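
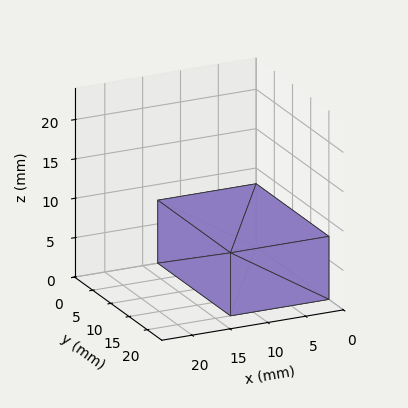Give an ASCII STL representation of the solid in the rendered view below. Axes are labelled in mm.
Reading the render: the shape is a rectangular box, roughly 13 × 20 mm footprint and 8 mm tall (dimensions read to the nearest mm from the axis ticks). For the STL, each face is triangulated and given an outward normal.

solid part
  facet normal 0.0000 0.0000 -1.0000
    outer loop
      vertex 13.00 20.00 0.00
      vertex 13.00 0.00 0.00
      vertex 0.00 0.00 0.00
    endloop
  endfacet
  facet normal 0.0000 0.0000 -1.0000
    outer loop
      vertex 0.00 20.00 0.00
      vertex 13.00 20.00 0.00
      vertex 0.00 0.00 0.00
    endloop
  endfacet
  facet normal 0.0000 0.0000 1.0000
    outer loop
      vertex 0.00 0.00 8.00
      vertex 13.00 0.00 8.00
      vertex 13.00 20.00 8.00
    endloop
  endfacet
  facet normal 0.0000 0.0000 1.0000
    outer loop
      vertex 0.00 0.00 8.00
      vertex 13.00 20.00 8.00
      vertex 0.00 20.00 8.00
    endloop
  endfacet
  facet normal 0.0000 -1.0000 0.0000
    outer loop
      vertex 0.00 0.00 0.00
      vertex 13.00 0.00 0.00
      vertex 13.00 0.00 8.00
    endloop
  endfacet
  facet normal 0.0000 -1.0000 0.0000
    outer loop
      vertex 0.00 0.00 0.00
      vertex 13.00 0.00 8.00
      vertex 0.00 0.00 8.00
    endloop
  endfacet
  facet normal 0.0000 1.0000 0.0000
    outer loop
      vertex 13.00 20.00 8.00
      vertex 13.00 20.00 0.00
      vertex 0.00 20.00 0.00
    endloop
  endfacet
  facet normal 0.0000 1.0000 0.0000
    outer loop
      vertex 0.00 20.00 8.00
      vertex 13.00 20.00 8.00
      vertex 0.00 20.00 0.00
    endloop
  endfacet
  facet normal -1.0000 0.0000 0.0000
    outer loop
      vertex 0.00 20.00 8.00
      vertex 0.00 20.00 0.00
      vertex 0.00 0.00 0.00
    endloop
  endfacet
  facet normal -1.0000 0.0000 0.0000
    outer loop
      vertex 0.00 0.00 8.00
      vertex 0.00 20.00 8.00
      vertex 0.00 0.00 0.00
    endloop
  endfacet
  facet normal 1.0000 0.0000 0.0000
    outer loop
      vertex 13.00 0.00 0.00
      vertex 13.00 20.00 0.00
      vertex 13.00 20.00 8.00
    endloop
  endfacet
  facet normal 1.0000 0.0000 0.0000
    outer loop
      vertex 13.00 0.00 0.00
      vertex 13.00 20.00 8.00
      vertex 13.00 0.00 8.00
    endloop
  endfacet
endsolid part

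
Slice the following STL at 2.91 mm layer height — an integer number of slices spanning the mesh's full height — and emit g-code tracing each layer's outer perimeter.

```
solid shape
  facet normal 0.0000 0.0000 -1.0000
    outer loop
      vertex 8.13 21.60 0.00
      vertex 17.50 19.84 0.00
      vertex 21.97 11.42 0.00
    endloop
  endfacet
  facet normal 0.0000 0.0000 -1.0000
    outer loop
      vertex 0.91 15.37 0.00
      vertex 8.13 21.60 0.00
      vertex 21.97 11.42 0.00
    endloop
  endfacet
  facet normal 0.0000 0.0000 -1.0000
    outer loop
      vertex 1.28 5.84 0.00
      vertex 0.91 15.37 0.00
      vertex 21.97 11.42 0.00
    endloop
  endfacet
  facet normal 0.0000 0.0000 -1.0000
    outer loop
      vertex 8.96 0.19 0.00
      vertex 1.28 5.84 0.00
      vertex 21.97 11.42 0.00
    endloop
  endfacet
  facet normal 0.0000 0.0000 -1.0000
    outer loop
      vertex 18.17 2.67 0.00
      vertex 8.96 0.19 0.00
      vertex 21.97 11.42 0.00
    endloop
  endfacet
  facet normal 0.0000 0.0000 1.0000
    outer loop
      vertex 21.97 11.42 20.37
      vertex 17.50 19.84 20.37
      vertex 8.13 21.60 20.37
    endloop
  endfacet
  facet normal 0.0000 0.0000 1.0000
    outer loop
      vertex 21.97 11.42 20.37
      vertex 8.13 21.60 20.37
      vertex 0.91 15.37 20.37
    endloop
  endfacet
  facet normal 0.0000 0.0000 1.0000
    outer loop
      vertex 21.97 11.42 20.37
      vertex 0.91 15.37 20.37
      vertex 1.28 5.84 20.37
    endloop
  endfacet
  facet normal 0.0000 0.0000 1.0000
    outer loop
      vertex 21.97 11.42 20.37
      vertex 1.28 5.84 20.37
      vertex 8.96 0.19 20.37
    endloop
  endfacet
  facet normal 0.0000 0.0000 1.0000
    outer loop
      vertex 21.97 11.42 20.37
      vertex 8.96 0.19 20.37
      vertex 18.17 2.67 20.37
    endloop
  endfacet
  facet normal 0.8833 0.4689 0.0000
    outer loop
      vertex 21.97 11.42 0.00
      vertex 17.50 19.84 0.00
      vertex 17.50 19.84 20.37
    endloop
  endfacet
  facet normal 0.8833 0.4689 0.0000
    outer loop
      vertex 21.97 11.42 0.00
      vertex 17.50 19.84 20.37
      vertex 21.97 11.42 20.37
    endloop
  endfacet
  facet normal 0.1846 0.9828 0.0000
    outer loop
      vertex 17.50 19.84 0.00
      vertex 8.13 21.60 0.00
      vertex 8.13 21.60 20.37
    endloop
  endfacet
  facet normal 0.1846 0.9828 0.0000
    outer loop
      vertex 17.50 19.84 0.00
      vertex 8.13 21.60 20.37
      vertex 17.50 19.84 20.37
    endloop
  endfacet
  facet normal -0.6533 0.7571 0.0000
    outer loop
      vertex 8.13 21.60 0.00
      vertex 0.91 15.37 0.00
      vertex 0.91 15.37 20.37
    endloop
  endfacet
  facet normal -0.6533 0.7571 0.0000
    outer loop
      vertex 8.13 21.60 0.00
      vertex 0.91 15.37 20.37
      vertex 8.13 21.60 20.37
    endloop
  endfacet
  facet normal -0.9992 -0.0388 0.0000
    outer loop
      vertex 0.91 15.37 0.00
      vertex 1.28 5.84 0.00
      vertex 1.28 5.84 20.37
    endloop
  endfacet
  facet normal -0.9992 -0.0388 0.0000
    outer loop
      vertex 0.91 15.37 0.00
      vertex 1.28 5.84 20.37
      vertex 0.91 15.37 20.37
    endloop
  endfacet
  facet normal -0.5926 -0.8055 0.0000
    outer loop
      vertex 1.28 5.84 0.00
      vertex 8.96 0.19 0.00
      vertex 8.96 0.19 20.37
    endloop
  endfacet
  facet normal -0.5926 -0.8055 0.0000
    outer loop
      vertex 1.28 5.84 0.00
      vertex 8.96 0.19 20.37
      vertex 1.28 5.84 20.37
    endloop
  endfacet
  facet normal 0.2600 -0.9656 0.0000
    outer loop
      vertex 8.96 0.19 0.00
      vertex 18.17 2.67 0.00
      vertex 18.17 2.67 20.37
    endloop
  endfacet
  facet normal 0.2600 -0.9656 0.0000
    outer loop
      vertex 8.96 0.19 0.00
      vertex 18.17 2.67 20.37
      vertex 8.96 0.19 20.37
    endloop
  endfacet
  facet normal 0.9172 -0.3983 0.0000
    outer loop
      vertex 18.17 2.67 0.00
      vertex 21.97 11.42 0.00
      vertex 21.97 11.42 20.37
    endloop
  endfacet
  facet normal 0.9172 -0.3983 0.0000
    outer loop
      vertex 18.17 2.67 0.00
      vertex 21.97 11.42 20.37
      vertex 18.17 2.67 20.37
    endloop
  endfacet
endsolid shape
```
; perimeter-only toolpath
G21 ; units = mm
G90 ; absolute positioning
G28 ; home
; layer 1
G0 Z2.91
G0 X21.97 Y11.42
G1 X17.50 Y19.84
G1 X8.13 Y21.60
G1 X0.91 Y15.37
G1 X1.28 Y5.84
G1 X8.96 Y0.19
G1 X18.17 Y2.67
G1 X21.97 Y11.42
; layer 2
G0 Z5.82
G0 X21.97 Y11.42
G1 X17.50 Y19.84
G1 X8.13 Y21.60
G1 X0.91 Y15.37
G1 X1.28 Y5.84
G1 X8.96 Y0.19
G1 X18.17 Y2.67
G1 X21.97 Y11.42
; layer 3
G0 Z8.73
G0 X21.97 Y11.42
G1 X17.50 Y19.84
G1 X8.13 Y21.60
G1 X0.91 Y15.37
G1 X1.28 Y5.84
G1 X8.96 Y0.19
G1 X18.17 Y2.67
G1 X21.97 Y11.42
; layer 4
G0 Z11.64
G0 X21.97 Y11.42
G1 X17.50 Y19.84
G1 X8.13 Y21.60
G1 X0.91 Y15.37
G1 X1.28 Y5.84
G1 X8.96 Y0.19
G1 X18.17 Y2.67
G1 X21.97 Y11.42
; layer 5
G0 Z14.55
G0 X21.97 Y11.42
G1 X17.50 Y19.84
G1 X8.13 Y21.60
G1 X0.91 Y15.37
G1 X1.28 Y5.84
G1 X8.96 Y0.19
G1 X18.17 Y2.67
G1 X21.97 Y11.42
; layer 6
G0 Z17.46
G0 X21.97 Y11.42
G1 X17.50 Y19.84
G1 X8.13 Y21.60
G1 X0.91 Y15.37
G1 X1.28 Y5.84
G1 X8.96 Y0.19
G1 X18.17 Y2.67
G1 X21.97 Y11.42
; layer 7
G0 Z20.37
G0 X21.97 Y11.42
G1 X17.50 Y19.84
G1 X8.13 Y21.60
G1 X0.91 Y15.37
G1 X1.28 Y5.84
G1 X8.96 Y0.19
G1 X18.17 Y2.67
G1 X21.97 Y11.42
M2 ; end

The solid is a regular 7-sided prism (a cylinder approximated with 7 flat sides), circumscribed radius ≈ 11 mm, height ≈ 20.4 mm. Slicing at Δz = 2.91 mm — 7 equal slices spanning the solid's height, so layer i sits at z = i·h/7 — gives 7 non-empty perimeters. Each is a 7-segment closed polygon; G0 lifts to the layer z and rapids to the start vertex, then G1 traces the edges.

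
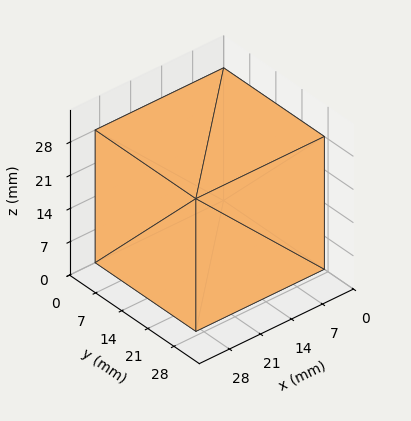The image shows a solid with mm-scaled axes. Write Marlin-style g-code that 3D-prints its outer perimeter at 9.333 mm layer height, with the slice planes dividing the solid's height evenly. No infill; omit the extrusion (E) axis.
Reading the render: the shape is a rectangular box, roughly 29 × 27 mm footprint and 28 mm tall (dimensions read to the nearest mm from the axis ticks). For the g-code, the solid's height is divided into equal slices at the stated Δz and each level perimeter traced with G1 moves after a G0 lift.

; perimeter-only toolpath
G21 ; units = mm
G90 ; absolute positioning
G28 ; home
; layer 1
G0 Z9.333
G0 X0.000 Y0.000
G1 X29.000 Y0.000
G1 X29.000 Y27.000
G1 X0.000 Y27.000
G1 X0.000 Y0.000
; layer 2
G0 Z18.667
G0 X0.000 Y0.000
G1 X29.000 Y0.000
G1 X29.000 Y27.000
G1 X0.000 Y27.000
G1 X0.000 Y0.000
; layer 3
G0 Z28.000
G0 X0.000 Y0.000
G1 X29.000 Y0.000
G1 X29.000 Y27.000
G1 X0.000 Y27.000
G1 X0.000 Y0.000
M2 ; end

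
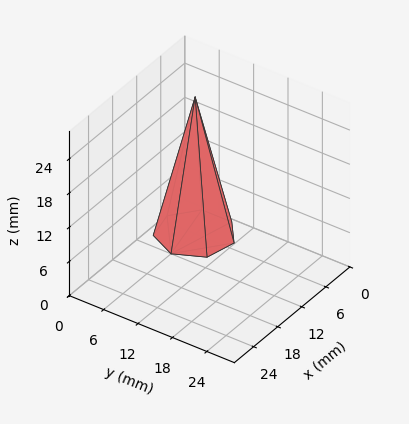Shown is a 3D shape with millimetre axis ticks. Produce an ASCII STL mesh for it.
Reading the render: the shape is a regular 7-sided pyramid, base circumscribed radius ≈ 6 mm, apex at z ≈ 24 mm (dimensions read to the nearest mm from the axis ticks). For the STL, each face is triangulated and given an outward normal.

solid part
  facet normal 0.0000 0.0000 -1.0000
    outer loop
      vertex 4.66 11.85 0.00
      vertex 9.74 10.69 0.00
      vertex 12.00 6.00 0.00
    endloop
  endfacet
  facet normal 0.0000 0.0000 -1.0000
    outer loop
      vertex 0.59 8.60 0.00
      vertex 4.66 11.85 0.00
      vertex 12.00 6.00 0.00
    endloop
  endfacet
  facet normal 0.0000 0.0000 -1.0000
    outer loop
      vertex 0.59 3.40 0.00
      vertex 0.59 8.60 0.00
      vertex 12.00 6.00 0.00
    endloop
  endfacet
  facet normal 0.0000 0.0000 -1.0000
    outer loop
      vertex 4.66 0.15 0.00
      vertex 0.59 3.40 0.00
      vertex 12.00 6.00 0.00
    endloop
  endfacet
  facet normal 0.0000 0.0000 -1.0000
    outer loop
      vertex 9.74 1.31 0.00
      vertex 4.66 0.15 0.00
      vertex 12.00 6.00 0.00
    endloop
  endfacet
  facet normal 0.8788 0.4235 0.2197
    outer loop
      vertex 12.00 6.00 0.00
      vertex 9.74 10.69 0.00
      vertex 6.00 6.00 24.00
    endloop
  endfacet
  facet normal 0.2172 0.9511 0.2197
    outer loop
      vertex 9.74 10.69 0.00
      vertex 4.66 11.85 0.00
      vertex 6.00 6.00 24.00
    endloop
  endfacet
  facet normal -0.6087 0.7623 0.2198
    outer loop
      vertex 4.66 11.85 0.00
      vertex 0.59 8.60 0.00
      vertex 6.00 6.00 24.00
    endloop
  endfacet
  facet normal -0.9755 0.0000 0.2199
    outer loop
      vertex 0.59 8.60 0.00
      vertex 0.59 3.40 0.00
      vertex 6.00 6.00 24.00
    endloop
  endfacet
  facet normal -0.6087 -0.7623 0.2198
    outer loop
      vertex 0.59 3.40 0.00
      vertex 4.66 0.15 0.00
      vertex 6.00 6.00 24.00
    endloop
  endfacet
  facet normal 0.2172 -0.9511 0.2197
    outer loop
      vertex 4.66 0.15 0.00
      vertex 9.74 1.31 0.00
      vertex 6.00 6.00 24.00
    endloop
  endfacet
  facet normal 0.8788 -0.4235 0.2197
    outer loop
      vertex 9.74 1.31 0.00
      vertex 12.00 6.00 0.00
      vertex 6.00 6.00 24.00
    endloop
  endfacet
endsolid part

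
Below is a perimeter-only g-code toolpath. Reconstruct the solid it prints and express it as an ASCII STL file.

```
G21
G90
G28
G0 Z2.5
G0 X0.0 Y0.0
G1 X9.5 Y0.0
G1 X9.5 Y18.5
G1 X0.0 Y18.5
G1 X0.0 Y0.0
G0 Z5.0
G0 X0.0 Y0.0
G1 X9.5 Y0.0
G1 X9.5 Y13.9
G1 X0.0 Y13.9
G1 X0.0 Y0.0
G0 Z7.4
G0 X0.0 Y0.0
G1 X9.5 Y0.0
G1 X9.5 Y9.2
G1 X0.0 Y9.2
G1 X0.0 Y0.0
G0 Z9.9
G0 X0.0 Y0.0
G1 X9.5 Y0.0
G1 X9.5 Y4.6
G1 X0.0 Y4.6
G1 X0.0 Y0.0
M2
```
solid part
  facet normal 0.0000 0.0000 -1.0000
    outer loop
      vertex 9.5 23.1 0.0
      vertex 9.5 0.0 0.0
      vertex 0.0 0.0 0.0
    endloop
  endfacet
  facet normal 0.0000 0.0000 -1.0000
    outer loop
      vertex 0.0 23.1 0.0
      vertex 9.5 23.1 0.0
      vertex 0.0 0.0 0.0
    endloop
  endfacet
  facet normal 0.0000 -1.0000 0.0000
    outer loop
      vertex 0.0 0.0 0.0
      vertex 9.5 0.0 0.0
      vertex 9.5 0.0 12.4
    endloop
  endfacet
  facet normal 0.0000 -1.0000 0.0000
    outer loop
      vertex 0.0 0.0 0.0
      vertex 9.5 0.0 12.4
      vertex 0.0 0.0 12.4
    endloop
  endfacet
  facet normal 0.0000 0.4730 0.8811
    outer loop
      vertex 0.0 0.0 12.4
      vertex 9.5 0.0 12.4
      vertex 9.5 23.1 0.0
    endloop
  endfacet
  facet normal 0.0000 0.4730 0.8811
    outer loop
      vertex 0.0 0.0 12.4
      vertex 9.5 23.1 0.0
      vertex 0.0 23.1 0.0
    endloop
  endfacet
  facet normal -1.0000 0.0000 0.0000
    outer loop
      vertex 0.0 0.0 12.4
      vertex 0.0 23.1 0.0
      vertex 0.0 0.0 0.0
    endloop
  endfacet
  facet normal 1.0000 0.0000 0.0000
    outer loop
      vertex 9.5 0.0 0.0
      vertex 9.5 23.1 0.0
      vertex 9.5 0.0 12.4
    endloop
  endfacet
endsolid part

The G0 Z moves step by Δz≈2.5 mm. The G1 loops shrink linearly with z, so the solid tapers from its base footprint up to z≈12.4. Closing with a flat bottom cap and the tapered top and triangulating gives 8 facets — a wedge (ramp): 9.5 × 23.1 mm base, rising to 12.4 mm along the y=0 edge and sloping linearly to z=0 at y=23.1.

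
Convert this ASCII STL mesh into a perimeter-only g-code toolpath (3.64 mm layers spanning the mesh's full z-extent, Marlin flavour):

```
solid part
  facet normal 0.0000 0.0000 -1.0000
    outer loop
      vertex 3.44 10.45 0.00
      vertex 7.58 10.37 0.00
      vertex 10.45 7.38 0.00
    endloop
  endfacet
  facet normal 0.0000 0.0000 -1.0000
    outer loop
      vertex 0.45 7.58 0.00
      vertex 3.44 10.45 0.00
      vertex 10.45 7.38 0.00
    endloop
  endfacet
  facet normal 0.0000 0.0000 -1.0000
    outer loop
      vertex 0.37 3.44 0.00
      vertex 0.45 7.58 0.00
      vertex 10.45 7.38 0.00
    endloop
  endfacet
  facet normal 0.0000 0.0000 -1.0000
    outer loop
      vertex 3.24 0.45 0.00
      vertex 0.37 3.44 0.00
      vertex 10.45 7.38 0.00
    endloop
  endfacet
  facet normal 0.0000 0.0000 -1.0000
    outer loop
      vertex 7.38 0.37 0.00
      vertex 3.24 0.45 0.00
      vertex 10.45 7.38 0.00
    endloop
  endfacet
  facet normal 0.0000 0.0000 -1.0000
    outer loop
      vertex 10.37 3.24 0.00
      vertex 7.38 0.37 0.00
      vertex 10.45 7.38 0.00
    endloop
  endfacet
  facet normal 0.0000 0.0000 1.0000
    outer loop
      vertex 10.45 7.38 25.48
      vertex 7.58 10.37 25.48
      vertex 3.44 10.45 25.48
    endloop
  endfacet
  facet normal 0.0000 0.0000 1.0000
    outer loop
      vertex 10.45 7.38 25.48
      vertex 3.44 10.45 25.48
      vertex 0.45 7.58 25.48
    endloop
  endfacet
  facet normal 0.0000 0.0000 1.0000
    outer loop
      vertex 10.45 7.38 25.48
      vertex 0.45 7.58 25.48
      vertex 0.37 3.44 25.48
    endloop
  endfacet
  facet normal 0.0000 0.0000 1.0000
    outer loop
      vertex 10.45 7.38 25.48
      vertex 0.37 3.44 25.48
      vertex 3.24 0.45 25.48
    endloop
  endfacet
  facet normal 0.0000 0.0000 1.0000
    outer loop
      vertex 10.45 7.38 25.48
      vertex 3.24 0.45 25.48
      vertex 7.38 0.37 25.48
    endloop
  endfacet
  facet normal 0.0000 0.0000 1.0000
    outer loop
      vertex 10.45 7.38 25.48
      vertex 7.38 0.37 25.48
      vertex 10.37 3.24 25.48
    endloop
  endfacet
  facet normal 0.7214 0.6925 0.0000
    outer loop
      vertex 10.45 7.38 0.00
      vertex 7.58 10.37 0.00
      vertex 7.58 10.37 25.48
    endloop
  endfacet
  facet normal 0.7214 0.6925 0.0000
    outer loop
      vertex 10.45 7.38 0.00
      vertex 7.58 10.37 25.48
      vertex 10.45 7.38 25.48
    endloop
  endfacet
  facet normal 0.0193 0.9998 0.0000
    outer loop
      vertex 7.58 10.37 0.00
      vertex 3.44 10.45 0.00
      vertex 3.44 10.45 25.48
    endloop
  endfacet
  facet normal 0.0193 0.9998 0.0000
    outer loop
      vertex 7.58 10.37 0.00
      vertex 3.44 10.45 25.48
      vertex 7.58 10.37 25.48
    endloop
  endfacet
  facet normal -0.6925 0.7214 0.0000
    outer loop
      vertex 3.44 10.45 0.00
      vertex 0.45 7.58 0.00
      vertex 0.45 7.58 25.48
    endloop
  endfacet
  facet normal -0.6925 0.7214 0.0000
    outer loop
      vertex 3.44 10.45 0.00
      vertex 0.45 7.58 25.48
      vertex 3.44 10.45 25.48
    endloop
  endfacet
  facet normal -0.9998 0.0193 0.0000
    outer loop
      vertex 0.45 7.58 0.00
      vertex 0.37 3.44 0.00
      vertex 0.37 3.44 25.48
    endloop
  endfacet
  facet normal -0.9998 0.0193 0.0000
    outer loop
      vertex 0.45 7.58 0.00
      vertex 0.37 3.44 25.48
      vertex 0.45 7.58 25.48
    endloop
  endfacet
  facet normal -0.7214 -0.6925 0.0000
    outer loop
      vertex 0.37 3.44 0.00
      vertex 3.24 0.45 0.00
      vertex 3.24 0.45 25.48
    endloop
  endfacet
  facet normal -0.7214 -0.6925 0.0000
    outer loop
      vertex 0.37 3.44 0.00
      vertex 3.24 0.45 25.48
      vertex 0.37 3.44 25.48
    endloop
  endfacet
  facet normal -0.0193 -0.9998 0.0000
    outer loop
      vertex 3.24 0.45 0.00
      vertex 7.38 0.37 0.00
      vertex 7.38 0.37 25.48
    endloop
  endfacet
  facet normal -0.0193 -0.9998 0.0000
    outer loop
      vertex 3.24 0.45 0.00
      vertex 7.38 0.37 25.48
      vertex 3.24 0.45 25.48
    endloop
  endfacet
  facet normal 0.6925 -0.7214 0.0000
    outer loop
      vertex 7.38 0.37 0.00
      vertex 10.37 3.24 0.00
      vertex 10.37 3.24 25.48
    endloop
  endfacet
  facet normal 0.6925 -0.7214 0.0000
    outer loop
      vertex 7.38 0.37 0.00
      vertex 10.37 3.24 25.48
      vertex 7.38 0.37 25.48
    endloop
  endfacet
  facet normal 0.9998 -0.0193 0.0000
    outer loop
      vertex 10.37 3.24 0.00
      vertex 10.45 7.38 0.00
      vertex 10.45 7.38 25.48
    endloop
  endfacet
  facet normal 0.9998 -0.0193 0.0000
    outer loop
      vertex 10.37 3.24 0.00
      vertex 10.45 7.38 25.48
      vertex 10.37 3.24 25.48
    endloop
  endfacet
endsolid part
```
; perimeter-only toolpath
G21 ; units = mm
G90 ; absolute positioning
G28 ; home
; layer 1
G0 Z3.64
G0 X10.45 Y7.38
G1 X7.58 Y10.37
G1 X3.44 Y10.45
G1 X0.45 Y7.58
G1 X0.37 Y3.44
G1 X3.24 Y0.45
G1 X7.38 Y0.37
G1 X10.37 Y3.24
G1 X10.45 Y7.38
; layer 2
G0 Z7.28
G0 X10.45 Y7.38
G1 X7.58 Y10.37
G1 X3.44 Y10.45
G1 X0.45 Y7.58
G1 X0.37 Y3.44
G1 X3.24 Y0.45
G1 X7.38 Y0.37
G1 X10.37 Y3.24
G1 X10.45 Y7.38
; layer 3
G0 Z10.92
G0 X10.45 Y7.38
G1 X7.58 Y10.37
G1 X3.44 Y10.45
G1 X0.45 Y7.58
G1 X0.37 Y3.44
G1 X3.24 Y0.45
G1 X7.38 Y0.37
G1 X10.37 Y3.24
G1 X10.45 Y7.38
; layer 4
G0 Z14.56
G0 X10.45 Y7.38
G1 X7.58 Y10.37
G1 X3.44 Y10.45
G1 X0.45 Y7.58
G1 X0.37 Y3.44
G1 X3.24 Y0.45
G1 X7.38 Y0.37
G1 X10.37 Y3.24
G1 X10.45 Y7.38
; layer 5
G0 Z18.20
G0 X10.45 Y7.38
G1 X7.58 Y10.37
G1 X3.44 Y10.45
G1 X0.45 Y7.58
G1 X0.37 Y3.44
G1 X3.24 Y0.45
G1 X7.38 Y0.37
G1 X10.37 Y3.24
G1 X10.45 Y7.38
; layer 6
G0 Z21.84
G0 X10.45 Y7.38
G1 X7.58 Y10.37
G1 X3.44 Y10.45
G1 X0.45 Y7.58
G1 X0.37 Y3.44
G1 X3.24 Y0.45
G1 X7.38 Y0.37
G1 X10.37 Y3.24
G1 X10.45 Y7.38
; layer 7
G0 Z25.48
G0 X10.45 Y7.38
G1 X7.58 Y10.37
G1 X3.44 Y10.45
G1 X0.45 Y7.58
G1 X0.37 Y3.44
G1 X3.24 Y0.45
G1 X7.38 Y0.37
G1 X10.37 Y3.24
G1 X10.45 Y7.38
M2 ; end

The solid is a regular 8-sided prism (a cylinder approximated with 8 flat sides), circumscribed radius ≈ 5.41 mm, height ≈ 25.5 mm. Slicing at Δz = 3.64 mm — 7 equal slices spanning the solid's height, so layer i sits at z = i·h/7 — gives 7 non-empty perimeters. Each is a 8-segment closed polygon; G0 lifts to the layer z and rapids to the start vertex, then G1 traces the edges.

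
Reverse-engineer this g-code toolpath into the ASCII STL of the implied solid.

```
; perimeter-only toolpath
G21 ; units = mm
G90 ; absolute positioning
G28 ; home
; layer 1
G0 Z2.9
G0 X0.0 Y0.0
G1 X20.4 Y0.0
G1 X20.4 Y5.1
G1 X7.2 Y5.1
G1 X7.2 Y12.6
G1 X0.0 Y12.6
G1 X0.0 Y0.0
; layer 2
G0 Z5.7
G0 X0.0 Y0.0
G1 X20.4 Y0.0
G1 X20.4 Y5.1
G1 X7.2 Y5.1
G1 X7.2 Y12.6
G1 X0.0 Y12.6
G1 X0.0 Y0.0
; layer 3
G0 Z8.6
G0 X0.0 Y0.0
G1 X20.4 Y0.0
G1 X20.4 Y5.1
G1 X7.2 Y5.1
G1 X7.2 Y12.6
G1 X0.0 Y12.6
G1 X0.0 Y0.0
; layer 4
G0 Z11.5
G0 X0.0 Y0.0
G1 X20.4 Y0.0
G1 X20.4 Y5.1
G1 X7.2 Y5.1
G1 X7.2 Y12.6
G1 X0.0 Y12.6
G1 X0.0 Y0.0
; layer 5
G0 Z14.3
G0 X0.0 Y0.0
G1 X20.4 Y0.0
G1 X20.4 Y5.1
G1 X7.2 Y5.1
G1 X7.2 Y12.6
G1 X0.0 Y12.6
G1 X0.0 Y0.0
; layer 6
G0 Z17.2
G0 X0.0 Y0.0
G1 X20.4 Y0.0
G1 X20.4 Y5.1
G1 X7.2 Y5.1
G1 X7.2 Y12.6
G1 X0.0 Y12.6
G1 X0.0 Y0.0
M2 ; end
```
solid part
  facet normal 0.0000 0.0000 -1.0000
    outer loop
      vertex 20.4 5.1 0.0
      vertex 20.4 0.0 0.0
      vertex 0.0 0.0 0.0
    endloop
  endfacet
  facet normal 0.0000 0.0000 -1.0000
    outer loop
      vertex 7.2 5.1 0.0
      vertex 20.4 5.1 0.0
      vertex 0.0 0.0 0.0
    endloop
  endfacet
  facet normal 0.0000 0.0000 -1.0000
    outer loop
      vertex 7.2 12.6 0.0
      vertex 7.2 5.1 0.0
      vertex 0.0 0.0 0.0
    endloop
  endfacet
  facet normal 0.0000 0.0000 -1.0000
    outer loop
      vertex 0.0 12.6 0.0
      vertex 7.2 12.6 0.0
      vertex 0.0 0.0 0.0
    endloop
  endfacet
  facet normal 0.0000 0.0000 1.0000
    outer loop
      vertex 0.0 0.0 17.2
      vertex 20.4 0.0 17.2
      vertex 20.4 5.1 17.2
    endloop
  endfacet
  facet normal 0.0000 0.0000 1.0000
    outer loop
      vertex 0.0 0.0 17.2
      vertex 20.4 5.1 17.2
      vertex 7.2 5.1 17.2
    endloop
  endfacet
  facet normal 0.0000 0.0000 1.0000
    outer loop
      vertex 0.0 0.0 17.2
      vertex 7.2 5.1 17.2
      vertex 7.2 12.6 17.2
    endloop
  endfacet
  facet normal 0.0000 0.0000 1.0000
    outer loop
      vertex 0.0 0.0 17.2
      vertex 7.2 12.6 17.2
      vertex 0.0 12.6 17.2
    endloop
  endfacet
  facet normal 0.0000 -1.0000 0.0000
    outer loop
      vertex 0.0 0.0 0.0
      vertex 20.4 0.0 0.0
      vertex 20.4 0.0 17.2
    endloop
  endfacet
  facet normal 0.0000 -1.0000 0.0000
    outer loop
      vertex 0.0 0.0 0.0
      vertex 20.4 0.0 17.2
      vertex 0.0 0.0 17.2
    endloop
  endfacet
  facet normal 1.0000 0.0000 0.0000
    outer loop
      vertex 20.4 0.0 0.0
      vertex 20.4 5.1 0.0
      vertex 20.4 5.1 17.2
    endloop
  endfacet
  facet normal 1.0000 0.0000 0.0000
    outer loop
      vertex 20.4 0.0 0.0
      vertex 20.4 5.1 17.2
      vertex 20.4 0.0 17.2
    endloop
  endfacet
  facet normal 0.0000 1.0000 0.0000
    outer loop
      vertex 20.4 5.1 0.0
      vertex 7.2 5.1 0.0
      vertex 7.2 5.1 17.2
    endloop
  endfacet
  facet normal 0.0000 1.0000 0.0000
    outer loop
      vertex 20.4 5.1 0.0
      vertex 7.2 5.1 17.2
      vertex 20.4 5.1 17.2
    endloop
  endfacet
  facet normal 1.0000 0.0000 0.0000
    outer loop
      vertex 7.2 5.1 0.0
      vertex 7.2 12.6 0.0
      vertex 7.2 12.6 17.2
    endloop
  endfacet
  facet normal 1.0000 0.0000 0.0000
    outer loop
      vertex 7.2 5.1 0.0
      vertex 7.2 12.6 17.2
      vertex 7.2 5.1 17.2
    endloop
  endfacet
  facet normal 0.0000 1.0000 0.0000
    outer loop
      vertex 7.2 12.6 0.0
      vertex 0.0 12.6 0.0
      vertex 0.0 12.6 17.2
    endloop
  endfacet
  facet normal 0.0000 1.0000 0.0000
    outer loop
      vertex 7.2 12.6 0.0
      vertex 0.0 12.6 17.2
      vertex 7.2 12.6 17.2
    endloop
  endfacet
  facet normal -1.0000 0.0000 0.0000
    outer loop
      vertex 0.0 12.6 0.0
      vertex 0.0 0.0 0.0
      vertex 0.0 0.0 17.2
    endloop
  endfacet
  facet normal -1.0000 0.0000 0.0000
    outer loop
      vertex 0.0 12.6 0.0
      vertex 0.0 0.0 17.2
      vertex 0.0 12.6 17.2
    endloop
  endfacet
endsolid part

The G0 Z moves step by Δz≈2.9 mm. Every layer's G1 loop is the same polygon, so the solid is a straight extrusion of it from z=0 to z≈17.2. Closing with flat bottom and top caps and triangulating gives 20 facets — an L-shaped prism: outer 20.4 × 12.6 mm, arm thicknesses ≈ 5.1 mm (horizontal) and 7.2 mm (vertical), extruded 17.2 mm in z.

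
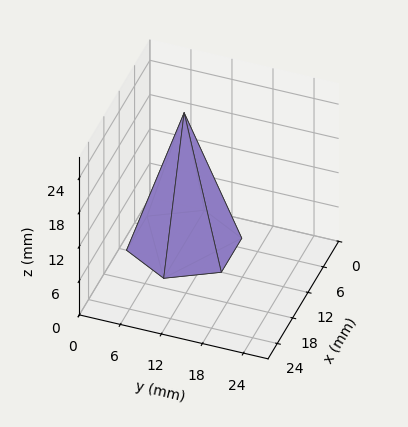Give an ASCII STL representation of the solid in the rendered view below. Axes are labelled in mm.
Reading the render: the shape is a regular 6-sided pyramid, base circumscribed radius ≈ 8 mm, apex at z ≈ 23 mm (dimensions read to the nearest mm from the axis ticks). For the STL, each face is triangulated and given an outward normal.

solid part
  facet normal 0.0000 0.0000 -1.0000
    outer loop
      vertex 4.000 14.928 0.000
      vertex 12.000 14.928 0.000
      vertex 16.000 8.000 0.000
    endloop
  endfacet
  facet normal 0.0000 0.0000 -1.0000
    outer loop
      vertex 0.000 8.000 0.000
      vertex 4.000 14.928 0.000
      vertex 16.000 8.000 0.000
    endloop
  endfacet
  facet normal 0.0000 0.0000 -1.0000
    outer loop
      vertex 4.000 1.072 0.000
      vertex 0.000 8.000 0.000
      vertex 16.000 8.000 0.000
    endloop
  endfacet
  facet normal 0.0000 0.0000 -1.0000
    outer loop
      vertex 12.000 1.072 0.000
      vertex 4.000 1.072 0.000
      vertex 16.000 8.000 0.000
    endloop
  endfacet
  facet normal 0.8292 0.4788 0.2884
    outer loop
      vertex 16.000 8.000 0.000
      vertex 12.000 14.928 0.000
      vertex 8.000 8.000 23.000
    endloop
  endfacet
  facet normal 0.0000 0.9575 0.2884
    outer loop
      vertex 12.000 14.928 0.000
      vertex 4.000 14.928 0.000
      vertex 8.000 8.000 23.000
    endloop
  endfacet
  facet normal -0.8292 0.4788 0.2884
    outer loop
      vertex 4.000 14.928 0.000
      vertex 0.000 8.000 0.000
      vertex 8.000 8.000 23.000
    endloop
  endfacet
  facet normal -0.8292 -0.4788 0.2884
    outer loop
      vertex 0.000 8.000 0.000
      vertex 4.000 1.072 0.000
      vertex 8.000 8.000 23.000
    endloop
  endfacet
  facet normal 0.0000 -0.9575 0.2884
    outer loop
      vertex 4.000 1.072 0.000
      vertex 12.000 1.072 0.000
      vertex 8.000 8.000 23.000
    endloop
  endfacet
  facet normal 0.8292 -0.4788 0.2884
    outer loop
      vertex 12.000 1.072 0.000
      vertex 16.000 8.000 0.000
      vertex 8.000 8.000 23.000
    endloop
  endfacet
endsolid part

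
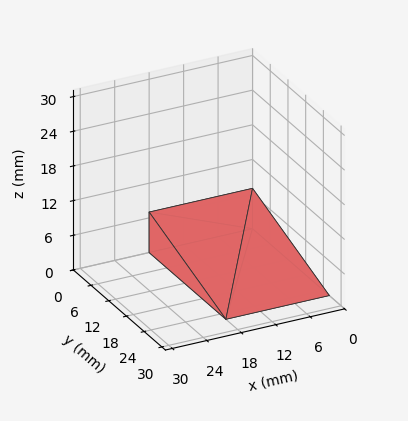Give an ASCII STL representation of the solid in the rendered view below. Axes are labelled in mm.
Reading the render: the shape is a wedge (ramp): 18 × 26 mm base, rising to 7 mm along the y=0 edge and sloping linearly to z=0 at y=26 (dimensions read to the nearest mm from the axis ticks). For the STL, each face is triangulated and given an outward normal.

solid part
  facet normal 0.0000 0.0000 -1.0000
    outer loop
      vertex 18.000 26.000 0.000
      vertex 18.000 0.000 0.000
      vertex 0.000 0.000 0.000
    endloop
  endfacet
  facet normal 0.0000 0.0000 -1.0000
    outer loop
      vertex 0.000 26.000 0.000
      vertex 18.000 26.000 0.000
      vertex 0.000 0.000 0.000
    endloop
  endfacet
  facet normal 0.0000 -1.0000 0.0000
    outer loop
      vertex 0.000 0.000 0.000
      vertex 18.000 0.000 0.000
      vertex 18.000 0.000 7.000
    endloop
  endfacet
  facet normal 0.0000 -1.0000 0.0000
    outer loop
      vertex 0.000 0.000 0.000
      vertex 18.000 0.000 7.000
      vertex 0.000 0.000 7.000
    endloop
  endfacet
  facet normal 0.0000 0.2600 0.9656
    outer loop
      vertex 0.000 0.000 7.000
      vertex 18.000 0.000 7.000
      vertex 18.000 26.000 0.000
    endloop
  endfacet
  facet normal 0.0000 0.2600 0.9656
    outer loop
      vertex 0.000 0.000 7.000
      vertex 18.000 26.000 0.000
      vertex 0.000 26.000 0.000
    endloop
  endfacet
  facet normal -1.0000 0.0000 0.0000
    outer loop
      vertex 0.000 0.000 7.000
      vertex 0.000 26.000 0.000
      vertex 0.000 0.000 0.000
    endloop
  endfacet
  facet normal 1.0000 0.0000 0.0000
    outer loop
      vertex 18.000 0.000 0.000
      vertex 18.000 26.000 0.000
      vertex 18.000 0.000 7.000
    endloop
  endfacet
endsolid part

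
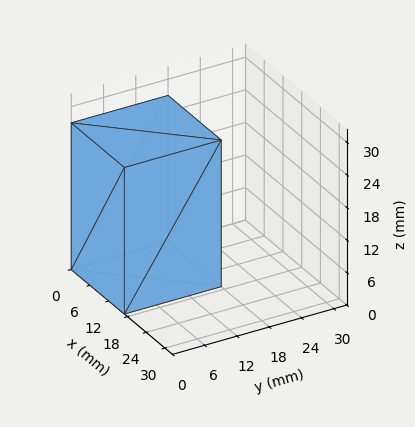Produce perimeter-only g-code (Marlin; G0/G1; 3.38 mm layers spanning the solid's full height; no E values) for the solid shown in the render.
Reading the render: the shape is a rectangular box, roughly 17 × 18 mm footprint and 27 mm tall (dimensions read to the nearest mm from the axis ticks). For the g-code, the solid's height is divided into equal slices at the stated Δz and each level perimeter traced with G1 moves after a G0 lift.

; perimeter-only toolpath
G21 ; units = mm
G90 ; absolute positioning
G28 ; home
; layer 1
G0 Z3.38
G0 X0.00 Y0.00
G1 X17.00 Y0.00
G1 X17.00 Y18.00
G1 X0.00 Y18.00
G1 X0.00 Y0.00
; layer 2
G0 Z6.75
G0 X0.00 Y0.00
G1 X17.00 Y0.00
G1 X17.00 Y18.00
G1 X0.00 Y18.00
G1 X0.00 Y0.00
; layer 3
G0 Z10.12
G0 X0.00 Y0.00
G1 X17.00 Y0.00
G1 X17.00 Y18.00
G1 X0.00 Y18.00
G1 X0.00 Y0.00
; layer 4
G0 Z13.50
G0 X0.00 Y0.00
G1 X17.00 Y0.00
G1 X17.00 Y18.00
G1 X0.00 Y18.00
G1 X0.00 Y0.00
; layer 5
G0 Z16.88
G0 X0.00 Y0.00
G1 X17.00 Y0.00
G1 X17.00 Y18.00
G1 X0.00 Y18.00
G1 X0.00 Y0.00
; layer 6
G0 Z20.25
G0 X0.00 Y0.00
G1 X17.00 Y0.00
G1 X17.00 Y18.00
G1 X0.00 Y18.00
G1 X0.00 Y0.00
; layer 7
G0 Z23.62
G0 X0.00 Y0.00
G1 X17.00 Y0.00
G1 X17.00 Y18.00
G1 X0.00 Y18.00
G1 X0.00 Y0.00
; layer 8
G0 Z27.00
G0 X0.00 Y0.00
G1 X17.00 Y0.00
G1 X17.00 Y18.00
G1 X0.00 Y18.00
G1 X0.00 Y0.00
M2 ; end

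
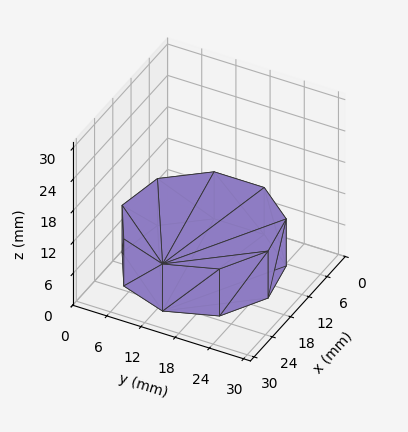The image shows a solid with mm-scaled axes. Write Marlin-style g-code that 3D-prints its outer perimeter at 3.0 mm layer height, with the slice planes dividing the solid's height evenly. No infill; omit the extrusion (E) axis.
Reading the render: the shape is a regular 9-sided prism (a cylinder approximated with 9 flat sides), circumscribed radius ≈ 13 mm, height ≈ 9 mm (dimensions read to the nearest mm from the axis ticks). For the g-code, the solid's height is divided into equal slices at the stated Δz and each level perimeter traced with G1 moves after a G0 lift.

; perimeter-only toolpath
G21 ; units = mm
G90 ; absolute positioning
G28 ; home
; layer 1
G0 Z3.0
G0 X26.0 Y13.0
G1 X23.0 Y21.4
G1 X15.3 Y25.8
G1 X6.5 Y24.3
G1 X0.8 Y17.4
G1 X0.8 Y8.6
G1 X6.5 Y1.7
G1 X15.3 Y0.2
G1 X23.0 Y4.6
G1 X26.0 Y13.0
; layer 2
G0 Z6.0
G0 X26.0 Y13.0
G1 X23.0 Y21.4
G1 X15.3 Y25.8
G1 X6.5 Y24.3
G1 X0.8 Y17.4
G1 X0.8 Y8.6
G1 X6.5 Y1.7
G1 X15.3 Y0.2
G1 X23.0 Y4.6
G1 X26.0 Y13.0
; layer 3
G0 Z9.0
G0 X26.0 Y13.0
G1 X23.0 Y21.4
G1 X15.3 Y25.8
G1 X6.5 Y24.3
G1 X0.8 Y17.4
G1 X0.8 Y8.6
G1 X6.5 Y1.7
G1 X15.3 Y0.2
G1 X23.0 Y4.6
G1 X26.0 Y13.0
M2 ; end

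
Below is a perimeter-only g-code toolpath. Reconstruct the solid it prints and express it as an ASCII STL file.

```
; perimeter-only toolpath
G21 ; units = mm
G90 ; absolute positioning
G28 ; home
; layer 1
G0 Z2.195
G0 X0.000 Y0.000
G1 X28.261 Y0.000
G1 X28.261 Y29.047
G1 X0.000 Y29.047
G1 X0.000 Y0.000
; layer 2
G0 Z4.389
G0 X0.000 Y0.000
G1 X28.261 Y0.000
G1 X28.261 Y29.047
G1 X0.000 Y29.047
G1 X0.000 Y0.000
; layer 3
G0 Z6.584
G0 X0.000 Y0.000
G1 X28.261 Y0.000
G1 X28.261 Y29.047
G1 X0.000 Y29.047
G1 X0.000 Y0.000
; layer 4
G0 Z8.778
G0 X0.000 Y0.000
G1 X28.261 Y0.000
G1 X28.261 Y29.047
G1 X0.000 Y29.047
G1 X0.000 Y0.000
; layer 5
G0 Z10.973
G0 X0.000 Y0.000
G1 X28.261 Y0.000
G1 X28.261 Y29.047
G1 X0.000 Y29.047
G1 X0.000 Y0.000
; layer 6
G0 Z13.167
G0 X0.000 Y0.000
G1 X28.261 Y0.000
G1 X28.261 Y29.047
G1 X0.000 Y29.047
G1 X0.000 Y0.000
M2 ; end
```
solid part
  facet normal 0.0000 0.0000 -1.0000
    outer loop
      vertex 28.261 29.047 0.000
      vertex 28.261 0.000 0.000
      vertex 0.000 0.000 0.000
    endloop
  endfacet
  facet normal 0.0000 0.0000 -1.0000
    outer loop
      vertex 0.000 29.047 0.000
      vertex 28.261 29.047 0.000
      vertex 0.000 0.000 0.000
    endloop
  endfacet
  facet normal 0.0000 0.0000 1.0000
    outer loop
      vertex 0.000 0.000 13.167
      vertex 28.261 0.000 13.167
      vertex 28.261 29.047 13.167
    endloop
  endfacet
  facet normal 0.0000 0.0000 1.0000
    outer loop
      vertex 0.000 0.000 13.167
      vertex 28.261 29.047 13.167
      vertex 0.000 29.047 13.167
    endloop
  endfacet
  facet normal 0.0000 -1.0000 0.0000
    outer loop
      vertex 0.000 0.000 0.000
      vertex 28.261 0.000 0.000
      vertex 28.261 0.000 13.167
    endloop
  endfacet
  facet normal 0.0000 -1.0000 0.0000
    outer loop
      vertex 0.000 0.000 0.000
      vertex 28.261 0.000 13.167
      vertex 0.000 0.000 13.167
    endloop
  endfacet
  facet normal 0.0000 1.0000 0.0000
    outer loop
      vertex 28.261 29.047 13.167
      vertex 28.261 29.047 0.000
      vertex 0.000 29.047 0.000
    endloop
  endfacet
  facet normal 0.0000 1.0000 0.0000
    outer loop
      vertex 0.000 29.047 13.167
      vertex 28.261 29.047 13.167
      vertex 0.000 29.047 0.000
    endloop
  endfacet
  facet normal -1.0000 0.0000 0.0000
    outer loop
      vertex 0.000 29.047 13.167
      vertex 0.000 29.047 0.000
      vertex 0.000 0.000 0.000
    endloop
  endfacet
  facet normal -1.0000 0.0000 0.0000
    outer loop
      vertex 0.000 0.000 13.167
      vertex 0.000 29.047 13.167
      vertex 0.000 0.000 0.000
    endloop
  endfacet
  facet normal 1.0000 0.0000 0.0000
    outer loop
      vertex 28.261 0.000 0.000
      vertex 28.261 29.047 0.000
      vertex 28.261 29.047 13.167
    endloop
  endfacet
  facet normal 1.0000 0.0000 0.0000
    outer loop
      vertex 28.261 0.000 0.000
      vertex 28.261 29.047 13.167
      vertex 28.261 0.000 13.167
    endloop
  endfacet
endsolid part

The G0 Z moves step by Δz≈2.195 mm. Every layer's G1 loop is the same polygon, so the solid is a straight extrusion of it from z=0 to z≈13.2. Closing with flat bottom and top caps and triangulating gives 12 facets — a rectangular box, roughly 28.3 × 29 mm footprint and 13.2 mm tall.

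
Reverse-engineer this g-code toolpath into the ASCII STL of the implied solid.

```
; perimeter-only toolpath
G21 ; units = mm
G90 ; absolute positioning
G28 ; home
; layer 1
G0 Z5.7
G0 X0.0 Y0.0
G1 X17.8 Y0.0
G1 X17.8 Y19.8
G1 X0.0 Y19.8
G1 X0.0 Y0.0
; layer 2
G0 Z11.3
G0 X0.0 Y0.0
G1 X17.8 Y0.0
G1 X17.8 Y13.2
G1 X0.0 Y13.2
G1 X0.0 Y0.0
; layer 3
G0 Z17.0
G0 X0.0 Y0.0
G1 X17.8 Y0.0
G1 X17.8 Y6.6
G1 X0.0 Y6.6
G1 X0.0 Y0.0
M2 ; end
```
solid part
  facet normal 0.0000 0.0000 -1.0000
    outer loop
      vertex 17.8 26.4 0.0
      vertex 17.8 0.0 0.0
      vertex 0.0 0.0 0.0
    endloop
  endfacet
  facet normal 0.0000 0.0000 -1.0000
    outer loop
      vertex 0.0 26.4 0.0
      vertex 17.8 26.4 0.0
      vertex 0.0 0.0 0.0
    endloop
  endfacet
  facet normal 0.0000 -1.0000 0.0000
    outer loop
      vertex 0.0 0.0 0.0
      vertex 17.8 0.0 0.0
      vertex 17.8 0.0 22.6
    endloop
  endfacet
  facet normal 0.0000 -1.0000 0.0000
    outer loop
      vertex 0.0 0.0 0.0
      vertex 17.8 0.0 22.6
      vertex 0.0 0.0 22.6
    endloop
  endfacet
  facet normal 0.0000 0.6503 0.7597
    outer loop
      vertex 0.0 0.0 22.6
      vertex 17.8 0.0 22.6
      vertex 17.8 26.4 0.0
    endloop
  endfacet
  facet normal 0.0000 0.6503 0.7597
    outer loop
      vertex 0.0 0.0 22.6
      vertex 17.8 26.4 0.0
      vertex 0.0 26.4 0.0
    endloop
  endfacet
  facet normal -1.0000 0.0000 0.0000
    outer loop
      vertex 0.0 0.0 22.6
      vertex 0.0 26.4 0.0
      vertex 0.0 0.0 0.0
    endloop
  endfacet
  facet normal 1.0000 0.0000 0.0000
    outer loop
      vertex 17.8 0.0 0.0
      vertex 17.8 26.4 0.0
      vertex 17.8 0.0 22.6
    endloop
  endfacet
endsolid part

The G0 Z moves step by Δz≈5.7 mm. The G1 loops shrink linearly with z, so the solid tapers from its base footprint up to z≈22.6. Closing with a flat bottom cap and the tapered top and triangulating gives 8 facets — a wedge (ramp): 17.8 × 26.4 mm base, rising to 22.6 mm along the y=0 edge and sloping linearly to z=0 at y=26.4.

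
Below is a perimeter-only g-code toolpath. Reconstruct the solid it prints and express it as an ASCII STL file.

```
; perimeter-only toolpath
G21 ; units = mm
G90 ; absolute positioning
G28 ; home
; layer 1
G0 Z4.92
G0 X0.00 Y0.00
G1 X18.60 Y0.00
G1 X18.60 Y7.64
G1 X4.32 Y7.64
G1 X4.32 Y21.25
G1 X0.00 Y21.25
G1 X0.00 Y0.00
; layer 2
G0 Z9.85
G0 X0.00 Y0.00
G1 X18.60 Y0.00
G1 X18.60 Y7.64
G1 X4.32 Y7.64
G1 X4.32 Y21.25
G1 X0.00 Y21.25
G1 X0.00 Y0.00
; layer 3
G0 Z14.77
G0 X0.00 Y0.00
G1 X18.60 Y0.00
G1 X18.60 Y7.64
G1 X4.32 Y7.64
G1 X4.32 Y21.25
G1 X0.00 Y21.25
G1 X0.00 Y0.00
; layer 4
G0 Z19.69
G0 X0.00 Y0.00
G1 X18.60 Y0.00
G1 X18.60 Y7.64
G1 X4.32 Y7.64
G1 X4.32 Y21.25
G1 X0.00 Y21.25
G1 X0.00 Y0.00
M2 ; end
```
solid part
  facet normal 0.0000 0.0000 -1.0000
    outer loop
      vertex 18.60 7.64 0.00
      vertex 18.60 0.00 0.00
      vertex 0.00 0.00 0.00
    endloop
  endfacet
  facet normal 0.0000 0.0000 -1.0000
    outer loop
      vertex 4.32 7.64 0.00
      vertex 18.60 7.64 0.00
      vertex 0.00 0.00 0.00
    endloop
  endfacet
  facet normal 0.0000 0.0000 -1.0000
    outer loop
      vertex 4.32 21.25 0.00
      vertex 4.32 7.64 0.00
      vertex 0.00 0.00 0.00
    endloop
  endfacet
  facet normal 0.0000 0.0000 -1.0000
    outer loop
      vertex 0.00 21.25 0.00
      vertex 4.32 21.25 0.00
      vertex 0.00 0.00 0.00
    endloop
  endfacet
  facet normal 0.0000 0.0000 1.0000
    outer loop
      vertex 0.00 0.00 19.69
      vertex 18.60 0.00 19.69
      vertex 18.60 7.64 19.69
    endloop
  endfacet
  facet normal 0.0000 0.0000 1.0000
    outer loop
      vertex 0.00 0.00 19.69
      vertex 18.60 7.64 19.69
      vertex 4.32 7.64 19.69
    endloop
  endfacet
  facet normal 0.0000 0.0000 1.0000
    outer loop
      vertex 0.00 0.00 19.69
      vertex 4.32 7.64 19.69
      vertex 4.32 21.25 19.69
    endloop
  endfacet
  facet normal 0.0000 0.0000 1.0000
    outer loop
      vertex 0.00 0.00 19.69
      vertex 4.32 21.25 19.69
      vertex 0.00 21.25 19.69
    endloop
  endfacet
  facet normal 0.0000 -1.0000 0.0000
    outer loop
      vertex 0.00 0.00 0.00
      vertex 18.60 0.00 0.00
      vertex 18.60 0.00 19.69
    endloop
  endfacet
  facet normal 0.0000 -1.0000 0.0000
    outer loop
      vertex 0.00 0.00 0.00
      vertex 18.60 0.00 19.69
      vertex 0.00 0.00 19.69
    endloop
  endfacet
  facet normal 1.0000 0.0000 0.0000
    outer loop
      vertex 18.60 0.00 0.00
      vertex 18.60 7.64 0.00
      vertex 18.60 7.64 19.69
    endloop
  endfacet
  facet normal 1.0000 0.0000 0.0000
    outer loop
      vertex 18.60 0.00 0.00
      vertex 18.60 7.64 19.69
      vertex 18.60 0.00 19.69
    endloop
  endfacet
  facet normal 0.0000 1.0000 0.0000
    outer loop
      vertex 18.60 7.64 0.00
      vertex 4.32 7.64 0.00
      vertex 4.32 7.64 19.69
    endloop
  endfacet
  facet normal 0.0000 1.0000 0.0000
    outer loop
      vertex 18.60 7.64 0.00
      vertex 4.32 7.64 19.69
      vertex 18.60 7.64 19.69
    endloop
  endfacet
  facet normal 1.0000 0.0000 0.0000
    outer loop
      vertex 4.32 7.64 0.00
      vertex 4.32 21.25 0.00
      vertex 4.32 21.25 19.69
    endloop
  endfacet
  facet normal 1.0000 0.0000 0.0000
    outer loop
      vertex 4.32 7.64 0.00
      vertex 4.32 21.25 19.69
      vertex 4.32 7.64 19.69
    endloop
  endfacet
  facet normal 0.0000 1.0000 0.0000
    outer loop
      vertex 4.32 21.25 0.00
      vertex 0.00 21.25 0.00
      vertex 0.00 21.25 19.69
    endloop
  endfacet
  facet normal 0.0000 1.0000 0.0000
    outer loop
      vertex 4.32 21.25 0.00
      vertex 0.00 21.25 19.69
      vertex 4.32 21.25 19.69
    endloop
  endfacet
  facet normal -1.0000 0.0000 0.0000
    outer loop
      vertex 0.00 21.25 0.00
      vertex 0.00 0.00 0.00
      vertex 0.00 0.00 19.69
    endloop
  endfacet
  facet normal -1.0000 0.0000 0.0000
    outer loop
      vertex 0.00 21.25 0.00
      vertex 0.00 0.00 19.69
      vertex 0.00 21.25 19.69
    endloop
  endfacet
endsolid part

The G0 Z moves step by Δz≈4.92 mm. Every layer's G1 loop is the same polygon, so the solid is a straight extrusion of it from z=0 to z≈19.7. Closing with flat bottom and top caps and triangulating gives 20 facets — an L-shaped prism: outer 18.6 × 21.2 mm, arm thicknesses ≈ 7.64 mm (horizontal) and 4.32 mm (vertical), extruded 19.7 mm in z.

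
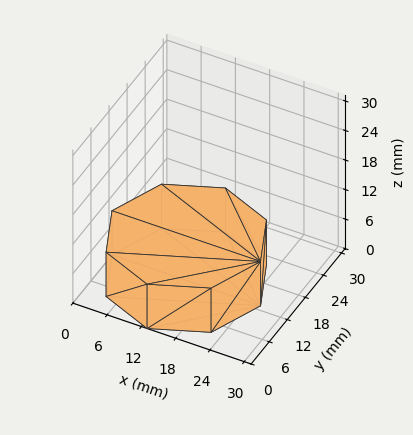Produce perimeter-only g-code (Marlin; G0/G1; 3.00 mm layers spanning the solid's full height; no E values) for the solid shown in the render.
Reading the render: the shape is a regular 8-sided prism (a cylinder approximated with 8 flat sides), circumscribed radius ≈ 13 mm, height ≈ 9 mm (dimensions read to the nearest mm from the axis ticks). For the g-code, the solid's height is divided into equal slices at the stated Δz and each level perimeter traced with G1 moves after a G0 lift.

; perimeter-only toolpath
G21 ; units = mm
G90 ; absolute positioning
G28 ; home
; layer 1
G0 Z3.00
G0 X26.00 Y13.00
G1 X22.19 Y22.19
G1 X13.00 Y26.00
G1 X3.81 Y22.19
G1 X0.00 Y13.00
G1 X3.81 Y3.81
G1 X13.00 Y0.00
G1 X22.19 Y3.81
G1 X26.00 Y13.00
; layer 2
G0 Z6.00
G0 X26.00 Y13.00
G1 X22.19 Y22.19
G1 X13.00 Y26.00
G1 X3.81 Y22.19
G1 X0.00 Y13.00
G1 X3.81 Y3.81
G1 X13.00 Y0.00
G1 X22.19 Y3.81
G1 X26.00 Y13.00
; layer 3
G0 Z9.00
G0 X26.00 Y13.00
G1 X22.19 Y22.19
G1 X13.00 Y26.00
G1 X3.81 Y22.19
G1 X0.00 Y13.00
G1 X3.81 Y3.81
G1 X13.00 Y0.00
G1 X22.19 Y3.81
G1 X26.00 Y13.00
M2 ; end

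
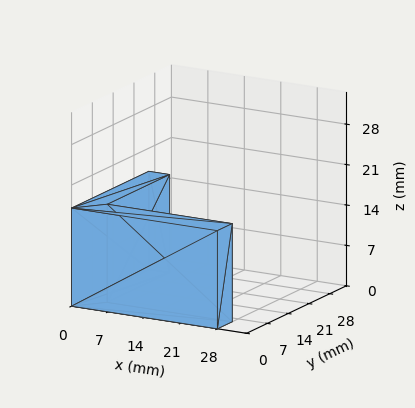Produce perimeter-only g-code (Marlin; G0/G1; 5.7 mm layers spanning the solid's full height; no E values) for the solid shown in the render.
Reading the render: the shape is an L-shaped prism: outer 28 × 26 mm, arm thicknesses ≈ 5 mm (horizontal) and 4 mm (vertical), extruded 17 mm in z (dimensions read to the nearest mm from the axis ticks). For the g-code, the solid's height is divided into equal slices at the stated Δz and each level perimeter traced with G1 moves after a G0 lift.

; perimeter-only toolpath
G21 ; units = mm
G90 ; absolute positioning
G28 ; home
; layer 1
G0 Z5.7
G0 X0.0 Y0.0
G1 X28.0 Y0.0
G1 X28.0 Y5.0
G1 X4.0 Y5.0
G1 X4.0 Y26.0
G1 X0.0 Y26.0
G1 X0.0 Y0.0
; layer 2
G0 Z11.3
G0 X0.0 Y0.0
G1 X28.0 Y0.0
G1 X28.0 Y5.0
G1 X4.0 Y5.0
G1 X4.0 Y26.0
G1 X0.0 Y26.0
G1 X0.0 Y0.0
; layer 3
G0 Z17.0
G0 X0.0 Y0.0
G1 X28.0 Y0.0
G1 X28.0 Y5.0
G1 X4.0 Y5.0
G1 X4.0 Y26.0
G1 X0.0 Y26.0
G1 X0.0 Y0.0
M2 ; end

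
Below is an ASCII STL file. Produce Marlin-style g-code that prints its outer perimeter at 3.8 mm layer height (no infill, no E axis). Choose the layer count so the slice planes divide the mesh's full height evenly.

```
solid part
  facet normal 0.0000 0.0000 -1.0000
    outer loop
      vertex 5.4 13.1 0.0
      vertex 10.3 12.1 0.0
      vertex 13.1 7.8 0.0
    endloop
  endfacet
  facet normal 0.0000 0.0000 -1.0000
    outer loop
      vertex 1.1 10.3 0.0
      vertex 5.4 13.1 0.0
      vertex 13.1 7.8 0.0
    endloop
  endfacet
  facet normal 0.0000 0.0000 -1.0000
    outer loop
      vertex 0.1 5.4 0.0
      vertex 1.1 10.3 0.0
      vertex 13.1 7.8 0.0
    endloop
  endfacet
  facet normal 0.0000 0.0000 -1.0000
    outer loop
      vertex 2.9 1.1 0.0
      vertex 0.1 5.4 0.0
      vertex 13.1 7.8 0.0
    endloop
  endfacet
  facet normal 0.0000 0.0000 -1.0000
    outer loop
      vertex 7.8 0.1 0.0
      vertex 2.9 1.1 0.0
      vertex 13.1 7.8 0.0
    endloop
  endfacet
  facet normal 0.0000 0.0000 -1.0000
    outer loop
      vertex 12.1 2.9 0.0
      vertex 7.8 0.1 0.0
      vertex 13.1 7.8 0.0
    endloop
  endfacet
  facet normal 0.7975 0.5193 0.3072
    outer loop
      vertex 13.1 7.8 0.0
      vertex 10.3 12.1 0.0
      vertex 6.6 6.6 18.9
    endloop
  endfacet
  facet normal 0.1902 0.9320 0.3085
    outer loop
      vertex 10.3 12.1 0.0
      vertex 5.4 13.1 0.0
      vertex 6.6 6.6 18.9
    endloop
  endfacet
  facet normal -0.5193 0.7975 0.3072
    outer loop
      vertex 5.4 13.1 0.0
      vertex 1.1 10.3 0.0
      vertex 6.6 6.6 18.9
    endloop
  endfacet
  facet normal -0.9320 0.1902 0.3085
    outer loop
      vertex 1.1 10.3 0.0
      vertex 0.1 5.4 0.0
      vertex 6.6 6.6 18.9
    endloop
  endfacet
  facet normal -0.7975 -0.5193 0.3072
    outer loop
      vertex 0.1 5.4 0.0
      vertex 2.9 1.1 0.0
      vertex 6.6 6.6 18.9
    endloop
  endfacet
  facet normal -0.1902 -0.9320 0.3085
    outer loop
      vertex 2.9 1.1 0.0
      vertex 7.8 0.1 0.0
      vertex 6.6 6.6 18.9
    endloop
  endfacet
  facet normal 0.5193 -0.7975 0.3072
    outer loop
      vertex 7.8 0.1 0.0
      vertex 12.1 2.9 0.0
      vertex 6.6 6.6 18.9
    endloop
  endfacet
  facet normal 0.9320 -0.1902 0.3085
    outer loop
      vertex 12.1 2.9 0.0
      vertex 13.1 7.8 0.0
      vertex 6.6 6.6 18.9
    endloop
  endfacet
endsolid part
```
; perimeter-only toolpath
G21 ; units = mm
G90 ; absolute positioning
G28 ; home
; layer 1
G0 Z3.8
G0 X11.8 Y7.6
G1 X9.6 Y11.0
G1 X5.6 Y11.8
G1 X2.2 Y9.6
G1 X1.4 Y5.6
G1 X3.6 Y2.2
G1 X7.6 Y1.4
G1 X11.0 Y3.6
G1 X11.8 Y7.6
; layer 2
G0 Z7.6
G0 X10.5 Y7.3
G1 X8.8 Y9.9
G1 X5.9 Y10.5
G1 X3.3 Y8.8
G1 X2.7 Y5.9
G1 X4.4 Y3.3
G1 X7.3 Y2.7
G1 X9.9 Y4.4
G1 X10.5 Y7.3
; layer 3
G0 Z11.3
G0 X9.2 Y7.1
G1 X8.1 Y8.8
G1 X6.1 Y9.2
G1 X4.4 Y8.1
G1 X4.0 Y6.1
G1 X5.1 Y4.4
G1 X7.1 Y4.0
G1 X8.8 Y5.1
G1 X9.2 Y7.1
; layer 4
G0 Z15.1
G0 X7.9 Y6.8
G1 X7.3 Y7.7
G1 X6.4 Y7.9
G1 X5.5 Y7.3
G1 X5.3 Y6.4
G1 X5.9 Y5.5
G1 X6.8 Y5.3
G1 X7.7 Y5.9
G1 X7.9 Y6.8
M2 ; end

The solid is a regular 8-sided pyramid, base circumscribed radius ≈ 6.6 mm, apex at z ≈ 18.9 mm. Slicing at Δz = 3.8 mm — 5 equal slices spanning the solid's height, so layer i sits at z = i·h/5 — gives 4 non-empty perimeters. Each is a 8-segment closed polygon; G0 lifts to the layer z and rapids to the start vertex, then G1 traces the edges. The cross-section shrinks linearly with z (the slice at the apex is degenerate and omitted).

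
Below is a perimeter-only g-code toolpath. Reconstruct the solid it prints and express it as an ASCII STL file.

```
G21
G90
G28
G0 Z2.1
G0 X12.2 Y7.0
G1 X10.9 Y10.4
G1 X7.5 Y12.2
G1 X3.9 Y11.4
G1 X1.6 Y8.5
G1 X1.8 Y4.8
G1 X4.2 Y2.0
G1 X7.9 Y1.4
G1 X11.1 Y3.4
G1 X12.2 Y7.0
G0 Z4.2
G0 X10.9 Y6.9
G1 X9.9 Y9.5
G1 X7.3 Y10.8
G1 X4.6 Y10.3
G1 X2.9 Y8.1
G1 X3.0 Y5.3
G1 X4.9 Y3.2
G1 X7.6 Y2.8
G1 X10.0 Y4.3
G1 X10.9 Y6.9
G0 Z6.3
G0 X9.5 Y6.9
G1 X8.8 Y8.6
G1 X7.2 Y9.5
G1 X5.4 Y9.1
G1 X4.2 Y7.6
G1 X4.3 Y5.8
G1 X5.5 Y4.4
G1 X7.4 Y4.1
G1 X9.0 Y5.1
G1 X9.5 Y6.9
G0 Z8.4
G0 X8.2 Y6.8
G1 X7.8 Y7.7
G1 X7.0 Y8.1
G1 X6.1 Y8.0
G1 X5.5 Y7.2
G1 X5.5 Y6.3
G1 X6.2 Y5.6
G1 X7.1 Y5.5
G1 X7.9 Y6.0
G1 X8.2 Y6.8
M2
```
solid part
  facet normal 0.0000 0.0000 -1.0000
    outer loop
      vertex 7.7 13.5 0.0
      vertex 11.9 11.3 0.0
      vertex 13.6 7.0 0.0
    endloop
  endfacet
  facet normal 0.0000 0.0000 -1.0000
    outer loop
      vertex 3.2 12.6 0.0
      vertex 7.7 13.5 0.0
      vertex 13.6 7.0 0.0
    endloop
  endfacet
  facet normal 0.0000 0.0000 -1.0000
    outer loop
      vertex 0.3 8.9 0.0
      vertex 3.2 12.6 0.0
      vertex 13.6 7.0 0.0
    endloop
  endfacet
  facet normal 0.0000 0.0000 -1.0000
    outer loop
      vertex 0.5 4.3 0.0
      vertex 0.3 8.9 0.0
      vertex 13.6 7.0 0.0
    endloop
  endfacet
  facet normal 0.0000 0.0000 -1.0000
    outer loop
      vertex 3.6 0.8 0.0
      vertex 0.5 4.3 0.0
      vertex 13.6 7.0 0.0
    endloop
  endfacet
  facet normal 0.0000 0.0000 -1.0000
    outer loop
      vertex 8.2 0.1 0.0
      vertex 3.6 0.8 0.0
      vertex 13.6 7.0 0.0
    endloop
  endfacet
  facet normal 0.0000 0.0000 -1.0000
    outer loop
      vertex 12.2 2.6 0.0
      vertex 8.2 0.1 0.0
      vertex 13.6 7.0 0.0
    endloop
  endfacet
  facet normal 0.7942 0.3140 0.5203
    outer loop
      vertex 13.6 7.0 0.0
      vertex 11.9 11.3 0.0
      vertex 6.8 6.8 10.5
    endloop
  endfacet
  facet normal 0.3970 0.7579 0.5176
    outer loop
      vertex 11.9 11.3 0.0
      vertex 7.7 13.5 0.0
      vertex 6.8 6.8 10.5
    endloop
  endfacet
  facet normal -0.1675 0.8375 0.5201
    outer loop
      vertex 7.7 13.5 0.0
      vertex 3.2 12.6 0.0
      vertex 6.8 6.8 10.5
    endloop
  endfacet
  facet normal -0.6717 0.5265 0.5211
    outer loop
      vertex 3.2 12.6 0.0
      vertex 0.3 8.9 0.0
      vertex 6.8 6.8 10.5
    endloop
  endfacet
  facet normal -0.8530 -0.0371 0.5206
    outer loop
      vertex 0.3 8.9 0.0
      vertex 0.5 4.3 0.0
      vertex 6.8 6.8 10.5
    endloop
  endfacet
  facet normal -0.6399 -0.5668 0.5189
    outer loop
      vertex 0.5 4.3 0.0
      vertex 3.6 0.8 0.0
      vertex 6.8 6.8 10.5
    endloop
  endfacet
  facet normal -0.1284 -0.8437 0.5212
    outer loop
      vertex 3.6 0.8 0.0
      vertex 8.2 0.1 0.0
      vertex 6.8 6.8 10.5
    endloop
  endfacet
  facet normal 0.4521 -0.7234 0.5219
    outer loop
      vertex 8.2 0.1 0.0
      vertex 12.2 2.6 0.0
      vertex 6.8 6.8 10.5
    endloop
  endfacet
  facet normal 0.8130 -0.2587 0.5216
    outer loop
      vertex 12.2 2.6 0.0
      vertex 13.6 7.0 0.0
      vertex 6.8 6.8 10.5
    endloop
  endfacet
endsolid part

The G0 Z moves step by Δz≈2.1 mm. The G1 loops shrink linearly with z, so the solid tapers from its base footprint up to z≈10.5. Closing with a flat bottom cap and the tapered top and triangulating gives 16 facets — a regular 9-sided pyramid, base circumscribed radius ≈ 6.8 mm, apex at z ≈ 10.5 mm.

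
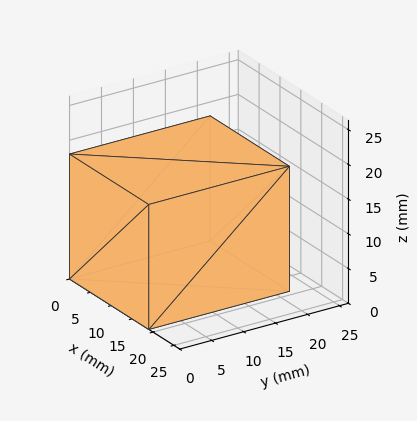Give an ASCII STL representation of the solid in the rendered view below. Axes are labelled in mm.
Reading the render: the shape is a rectangular box, roughly 19 × 22 mm footprint and 18 mm tall (dimensions read to the nearest mm from the axis ticks). For the STL, each face is triangulated and given an outward normal.

solid part
  facet normal 0.0000 0.0000 -1.0000
    outer loop
      vertex 19.00 22.00 0.00
      vertex 19.00 0.00 0.00
      vertex 0.00 0.00 0.00
    endloop
  endfacet
  facet normal 0.0000 0.0000 -1.0000
    outer loop
      vertex 0.00 22.00 0.00
      vertex 19.00 22.00 0.00
      vertex 0.00 0.00 0.00
    endloop
  endfacet
  facet normal 0.0000 0.0000 1.0000
    outer loop
      vertex 0.00 0.00 18.00
      vertex 19.00 0.00 18.00
      vertex 19.00 22.00 18.00
    endloop
  endfacet
  facet normal 0.0000 0.0000 1.0000
    outer loop
      vertex 0.00 0.00 18.00
      vertex 19.00 22.00 18.00
      vertex 0.00 22.00 18.00
    endloop
  endfacet
  facet normal 0.0000 -1.0000 0.0000
    outer loop
      vertex 0.00 0.00 0.00
      vertex 19.00 0.00 0.00
      vertex 19.00 0.00 18.00
    endloop
  endfacet
  facet normal 0.0000 -1.0000 0.0000
    outer loop
      vertex 0.00 0.00 0.00
      vertex 19.00 0.00 18.00
      vertex 0.00 0.00 18.00
    endloop
  endfacet
  facet normal 0.0000 1.0000 0.0000
    outer loop
      vertex 19.00 22.00 18.00
      vertex 19.00 22.00 0.00
      vertex 0.00 22.00 0.00
    endloop
  endfacet
  facet normal 0.0000 1.0000 0.0000
    outer loop
      vertex 0.00 22.00 18.00
      vertex 19.00 22.00 18.00
      vertex 0.00 22.00 0.00
    endloop
  endfacet
  facet normal -1.0000 0.0000 0.0000
    outer loop
      vertex 0.00 22.00 18.00
      vertex 0.00 22.00 0.00
      vertex 0.00 0.00 0.00
    endloop
  endfacet
  facet normal -1.0000 0.0000 0.0000
    outer loop
      vertex 0.00 0.00 18.00
      vertex 0.00 22.00 18.00
      vertex 0.00 0.00 0.00
    endloop
  endfacet
  facet normal 1.0000 0.0000 0.0000
    outer loop
      vertex 19.00 0.00 0.00
      vertex 19.00 22.00 0.00
      vertex 19.00 22.00 18.00
    endloop
  endfacet
  facet normal 1.0000 0.0000 0.0000
    outer loop
      vertex 19.00 0.00 0.00
      vertex 19.00 22.00 18.00
      vertex 19.00 0.00 18.00
    endloop
  endfacet
endsolid part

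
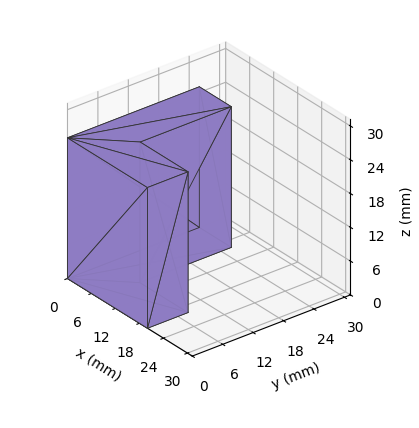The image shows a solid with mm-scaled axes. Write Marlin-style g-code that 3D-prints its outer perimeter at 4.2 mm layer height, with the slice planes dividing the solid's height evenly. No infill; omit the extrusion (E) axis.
Reading the render: the shape is an L-shaped prism: outer 20 × 26 mm, arm thicknesses ≈ 8 mm (horizontal) and 8 mm (vertical), extruded 25 mm in z (dimensions read to the nearest mm from the axis ticks). For the g-code, the solid's height is divided into equal slices at the stated Δz and each level perimeter traced with G1 moves after a G0 lift.

; perimeter-only toolpath
G21 ; units = mm
G90 ; absolute positioning
G28 ; home
; layer 1
G0 Z4.2
G0 X0.0 Y0.0
G1 X20.0 Y0.0
G1 X20.0 Y8.0
G1 X8.0 Y8.0
G1 X8.0 Y26.0
G1 X0.0 Y26.0
G1 X0.0 Y0.0
; layer 2
G0 Z8.3
G0 X0.0 Y0.0
G1 X20.0 Y0.0
G1 X20.0 Y8.0
G1 X8.0 Y8.0
G1 X8.0 Y26.0
G1 X0.0 Y26.0
G1 X0.0 Y0.0
; layer 3
G0 Z12.5
G0 X0.0 Y0.0
G1 X20.0 Y0.0
G1 X20.0 Y8.0
G1 X8.0 Y8.0
G1 X8.0 Y26.0
G1 X0.0 Y26.0
G1 X0.0 Y0.0
; layer 4
G0 Z16.7
G0 X0.0 Y0.0
G1 X20.0 Y0.0
G1 X20.0 Y8.0
G1 X8.0 Y8.0
G1 X8.0 Y26.0
G1 X0.0 Y26.0
G1 X0.0 Y0.0
; layer 5
G0 Z20.8
G0 X0.0 Y0.0
G1 X20.0 Y0.0
G1 X20.0 Y8.0
G1 X8.0 Y8.0
G1 X8.0 Y26.0
G1 X0.0 Y26.0
G1 X0.0 Y0.0
; layer 6
G0 Z25.0
G0 X0.0 Y0.0
G1 X20.0 Y0.0
G1 X20.0 Y8.0
G1 X8.0 Y8.0
G1 X8.0 Y26.0
G1 X0.0 Y26.0
G1 X0.0 Y0.0
M2 ; end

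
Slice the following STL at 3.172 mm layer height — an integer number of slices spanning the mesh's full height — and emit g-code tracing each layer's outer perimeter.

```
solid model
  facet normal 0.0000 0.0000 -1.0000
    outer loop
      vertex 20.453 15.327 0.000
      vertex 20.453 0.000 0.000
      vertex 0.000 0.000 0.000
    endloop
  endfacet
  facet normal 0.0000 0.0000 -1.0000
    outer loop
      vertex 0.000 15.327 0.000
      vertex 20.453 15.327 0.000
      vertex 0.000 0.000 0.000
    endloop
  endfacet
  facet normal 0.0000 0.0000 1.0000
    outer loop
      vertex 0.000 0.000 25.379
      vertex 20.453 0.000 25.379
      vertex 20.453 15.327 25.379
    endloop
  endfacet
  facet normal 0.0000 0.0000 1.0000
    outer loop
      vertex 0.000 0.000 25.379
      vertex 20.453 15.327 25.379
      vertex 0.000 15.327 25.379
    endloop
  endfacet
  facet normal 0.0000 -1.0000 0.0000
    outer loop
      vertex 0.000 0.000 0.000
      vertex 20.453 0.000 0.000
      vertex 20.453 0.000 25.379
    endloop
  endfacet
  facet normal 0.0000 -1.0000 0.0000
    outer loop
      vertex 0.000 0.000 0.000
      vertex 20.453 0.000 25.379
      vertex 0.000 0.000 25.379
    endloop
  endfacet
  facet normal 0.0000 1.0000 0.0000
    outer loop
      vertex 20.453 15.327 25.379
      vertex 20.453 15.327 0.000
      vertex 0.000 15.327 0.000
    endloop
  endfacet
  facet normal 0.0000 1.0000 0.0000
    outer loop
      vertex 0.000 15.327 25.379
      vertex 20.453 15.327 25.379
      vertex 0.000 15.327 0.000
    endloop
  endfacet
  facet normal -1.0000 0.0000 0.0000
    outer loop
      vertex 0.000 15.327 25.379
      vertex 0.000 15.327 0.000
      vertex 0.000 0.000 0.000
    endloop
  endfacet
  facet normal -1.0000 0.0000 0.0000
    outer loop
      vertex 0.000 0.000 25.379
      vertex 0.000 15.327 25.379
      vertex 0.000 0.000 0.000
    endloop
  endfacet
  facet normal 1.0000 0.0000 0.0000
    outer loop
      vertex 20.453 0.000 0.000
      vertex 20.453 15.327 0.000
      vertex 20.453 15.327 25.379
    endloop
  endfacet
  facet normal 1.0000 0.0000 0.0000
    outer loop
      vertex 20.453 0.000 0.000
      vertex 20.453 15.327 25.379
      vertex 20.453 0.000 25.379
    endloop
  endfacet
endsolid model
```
; perimeter-only toolpath
G21 ; units = mm
G90 ; absolute positioning
G28 ; home
; layer 1
G0 Z3.172
G0 X0.000 Y0.000
G1 X20.453 Y0.000
G1 X20.453 Y15.327
G1 X0.000 Y15.327
G1 X0.000 Y0.000
; layer 2
G0 Z6.345
G0 X0.000 Y0.000
G1 X20.453 Y0.000
G1 X20.453 Y15.327
G1 X0.000 Y15.327
G1 X0.000 Y0.000
; layer 3
G0 Z9.517
G0 X0.000 Y0.000
G1 X20.453 Y0.000
G1 X20.453 Y15.327
G1 X0.000 Y15.327
G1 X0.000 Y0.000
; layer 4
G0 Z12.690
G0 X0.000 Y0.000
G1 X20.453 Y0.000
G1 X20.453 Y15.327
G1 X0.000 Y15.327
G1 X0.000 Y0.000
; layer 5
G0 Z15.862
G0 X0.000 Y0.000
G1 X20.453 Y0.000
G1 X20.453 Y15.327
G1 X0.000 Y15.327
G1 X0.000 Y0.000
; layer 6
G0 Z19.034
G0 X0.000 Y0.000
G1 X20.453 Y0.000
G1 X20.453 Y15.327
G1 X0.000 Y15.327
G1 X0.000 Y0.000
; layer 7
G0 Z22.207
G0 X0.000 Y0.000
G1 X20.453 Y0.000
G1 X20.453 Y15.327
G1 X0.000 Y15.327
G1 X0.000 Y0.000
; layer 8
G0 Z25.379
G0 X0.000 Y0.000
G1 X20.453 Y0.000
G1 X20.453 Y15.327
G1 X0.000 Y15.327
G1 X0.000 Y0.000
M2 ; end

The solid is a rectangular box, roughly 20.5 × 15.3 mm footprint and 25.4 mm tall. Slicing at Δz = 3.172 mm — 8 equal slices spanning the solid's height, so layer i sits at z = i·h/8 — gives 8 non-empty perimeters. Each is a 4-segment closed polygon; G0 lifts to the layer z and rapids to the start vertex, then G1 traces the edges.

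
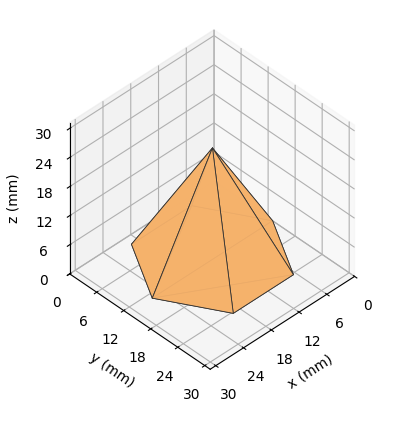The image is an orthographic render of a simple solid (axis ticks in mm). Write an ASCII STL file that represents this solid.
Reading the render: the shape is a regular 6-sided pyramid, base circumscribed radius ≈ 13 mm, apex at z ≈ 23 mm (dimensions read to the nearest mm from the axis ticks). For the STL, each face is triangulated and given an outward normal.

solid part
  facet normal 0.0000 0.0000 -1.0000
    outer loop
      vertex 6.5 24.3 0.0
      vertex 19.5 24.3 0.0
      vertex 26.0 13.0 0.0
    endloop
  endfacet
  facet normal 0.0000 0.0000 -1.0000
    outer loop
      vertex 0.0 13.0 0.0
      vertex 6.5 24.3 0.0
      vertex 26.0 13.0 0.0
    endloop
  endfacet
  facet normal 0.0000 0.0000 -1.0000
    outer loop
      vertex 6.5 1.7 0.0
      vertex 0.0 13.0 0.0
      vertex 26.0 13.0 0.0
    endloop
  endfacet
  facet normal 0.0000 0.0000 -1.0000
    outer loop
      vertex 19.5 1.7 0.0
      vertex 6.5 1.7 0.0
      vertex 26.0 13.0 0.0
    endloop
  endfacet
  facet normal 0.7784 0.4478 0.4400
    outer loop
      vertex 26.0 13.0 0.0
      vertex 19.5 24.3 0.0
      vertex 13.0 13.0 23.0
    endloop
  endfacet
  facet normal 0.0000 0.8975 0.4410
    outer loop
      vertex 19.5 24.3 0.0
      vertex 6.5 24.3 0.0
      vertex 13.0 13.0 23.0
    endloop
  endfacet
  facet normal -0.7784 0.4478 0.4400
    outer loop
      vertex 6.5 24.3 0.0
      vertex 0.0 13.0 0.0
      vertex 13.0 13.0 23.0
    endloop
  endfacet
  facet normal -0.7784 -0.4478 0.4400
    outer loop
      vertex 0.0 13.0 0.0
      vertex 6.5 1.7 0.0
      vertex 13.0 13.0 23.0
    endloop
  endfacet
  facet normal 0.0000 -0.8975 0.4410
    outer loop
      vertex 6.5 1.7 0.0
      vertex 19.5 1.7 0.0
      vertex 13.0 13.0 23.0
    endloop
  endfacet
  facet normal 0.7784 -0.4478 0.4400
    outer loop
      vertex 19.5 1.7 0.0
      vertex 26.0 13.0 0.0
      vertex 13.0 13.0 23.0
    endloop
  endfacet
endsolid part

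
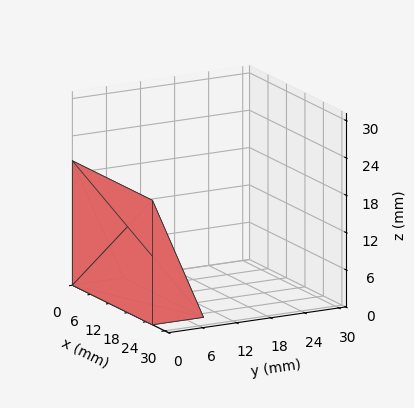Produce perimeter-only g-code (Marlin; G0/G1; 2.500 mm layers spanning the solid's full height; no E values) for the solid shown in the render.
Reading the render: the shape is a wedge (ramp): 26 × 9 mm base, rising to 20 mm along the y=0 edge and sloping linearly to z=0 at y=9 (dimensions read to the nearest mm from the axis ticks). For the g-code, the solid's height is divided into equal slices at the stated Δz and each level perimeter traced with G1 moves after a G0 lift.

; perimeter-only toolpath
G21 ; units = mm
G90 ; absolute positioning
G28 ; home
; layer 1
G0 Z2.500
G0 X0.000 Y0.000
G1 X26.000 Y0.000
G1 X26.000 Y7.875
G1 X0.000 Y7.875
G1 X0.000 Y0.000
; layer 2
G0 Z5.000
G0 X0.000 Y0.000
G1 X26.000 Y0.000
G1 X26.000 Y6.750
G1 X0.000 Y6.750
G1 X0.000 Y0.000
; layer 3
G0 Z7.500
G0 X0.000 Y0.000
G1 X26.000 Y0.000
G1 X26.000 Y5.625
G1 X0.000 Y5.625
G1 X0.000 Y0.000
; layer 4
G0 Z10.000
G0 X0.000 Y0.000
G1 X26.000 Y0.000
G1 X26.000 Y4.500
G1 X0.000 Y4.500
G1 X0.000 Y0.000
; layer 5
G0 Z12.500
G0 X0.000 Y0.000
G1 X26.000 Y0.000
G1 X26.000 Y3.375
G1 X0.000 Y3.375
G1 X0.000 Y0.000
; layer 6
G0 Z15.000
G0 X0.000 Y0.000
G1 X26.000 Y0.000
G1 X26.000 Y2.250
G1 X0.000 Y2.250
G1 X0.000 Y0.000
; layer 7
G0 Z17.500
G0 X0.000 Y0.000
G1 X26.000 Y0.000
G1 X26.000 Y1.125
G1 X0.000 Y1.125
G1 X0.000 Y0.000
M2 ; end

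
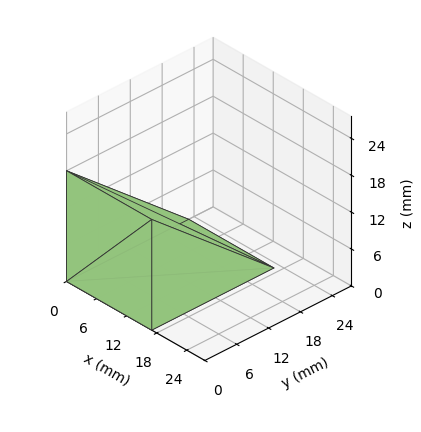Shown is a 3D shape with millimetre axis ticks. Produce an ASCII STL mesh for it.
Reading the render: the shape is a wedge (ramp): 17 × 23 mm base, rising to 18 mm along the y=0 edge and sloping linearly to z=0 at y=23 (dimensions read to the nearest mm from the axis ticks). For the STL, each face is triangulated and given an outward normal.

solid part
  facet normal 0.0000 0.0000 -1.0000
    outer loop
      vertex 17.0 23.0 0.0
      vertex 17.0 0.0 0.0
      vertex 0.0 0.0 0.0
    endloop
  endfacet
  facet normal 0.0000 0.0000 -1.0000
    outer loop
      vertex 0.0 23.0 0.0
      vertex 17.0 23.0 0.0
      vertex 0.0 0.0 0.0
    endloop
  endfacet
  facet normal 0.0000 -1.0000 0.0000
    outer loop
      vertex 0.0 0.0 0.0
      vertex 17.0 0.0 0.0
      vertex 17.0 0.0 18.0
    endloop
  endfacet
  facet normal 0.0000 -1.0000 0.0000
    outer loop
      vertex 0.0 0.0 0.0
      vertex 17.0 0.0 18.0
      vertex 0.0 0.0 18.0
    endloop
  endfacet
  facet normal 0.0000 0.6163 0.7875
    outer loop
      vertex 0.0 0.0 18.0
      vertex 17.0 0.0 18.0
      vertex 17.0 23.0 0.0
    endloop
  endfacet
  facet normal 0.0000 0.6163 0.7875
    outer loop
      vertex 0.0 0.0 18.0
      vertex 17.0 23.0 0.0
      vertex 0.0 23.0 0.0
    endloop
  endfacet
  facet normal -1.0000 0.0000 0.0000
    outer loop
      vertex 0.0 0.0 18.0
      vertex 0.0 23.0 0.0
      vertex 0.0 0.0 0.0
    endloop
  endfacet
  facet normal 1.0000 0.0000 0.0000
    outer loop
      vertex 17.0 0.0 0.0
      vertex 17.0 23.0 0.0
      vertex 17.0 0.0 18.0
    endloop
  endfacet
endsolid part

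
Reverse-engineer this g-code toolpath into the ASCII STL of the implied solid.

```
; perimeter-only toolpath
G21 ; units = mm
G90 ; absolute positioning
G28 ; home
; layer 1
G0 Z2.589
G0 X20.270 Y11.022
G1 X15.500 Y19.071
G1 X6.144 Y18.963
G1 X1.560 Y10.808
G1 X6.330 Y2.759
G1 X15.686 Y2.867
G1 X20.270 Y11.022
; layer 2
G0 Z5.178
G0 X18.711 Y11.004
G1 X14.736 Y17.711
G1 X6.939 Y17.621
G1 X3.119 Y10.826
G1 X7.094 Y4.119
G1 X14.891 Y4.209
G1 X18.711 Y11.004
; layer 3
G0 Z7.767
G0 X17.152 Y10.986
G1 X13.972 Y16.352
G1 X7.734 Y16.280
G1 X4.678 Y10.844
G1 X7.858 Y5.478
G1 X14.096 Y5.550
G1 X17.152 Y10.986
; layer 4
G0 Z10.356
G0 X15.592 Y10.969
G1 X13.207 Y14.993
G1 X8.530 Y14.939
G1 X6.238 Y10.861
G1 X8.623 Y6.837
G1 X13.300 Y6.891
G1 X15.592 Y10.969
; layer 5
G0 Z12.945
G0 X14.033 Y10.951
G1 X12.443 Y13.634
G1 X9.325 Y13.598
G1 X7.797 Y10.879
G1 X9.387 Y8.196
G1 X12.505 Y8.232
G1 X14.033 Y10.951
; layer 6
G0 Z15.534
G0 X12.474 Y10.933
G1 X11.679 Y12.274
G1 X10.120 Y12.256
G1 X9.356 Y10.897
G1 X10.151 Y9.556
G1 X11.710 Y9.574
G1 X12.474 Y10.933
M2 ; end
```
solid part
  facet normal 0.0000 0.0000 -1.0000
    outer loop
      vertex 5.349 20.304 0.000
      vertex 16.264 20.430 0.000
      vertex 21.829 11.040 0.000
    endloop
  endfacet
  facet normal 0.0000 0.0000 -1.0000
    outer loop
      vertex 0.001 10.790 0.000
      vertex 5.349 20.304 0.000
      vertex 21.829 11.040 0.000
    endloop
  endfacet
  facet normal 0.0000 0.0000 -1.0000
    outer loop
      vertex 5.566 1.400 0.000
      vertex 0.001 10.790 0.000
      vertex 21.829 11.040 0.000
    endloop
  endfacet
  facet normal 0.0000 0.0000 -1.0000
    outer loop
      vertex 16.481 1.526 0.000
      vertex 5.566 1.400 0.000
      vertex 21.829 11.040 0.000
    endloop
  endfacet
  facet normal 0.7627 0.4520 0.4625
    outer loop
      vertex 21.829 11.040 0.000
      vertex 16.264 20.430 0.000
      vertex 10.915 10.915 18.123
    endloop
  endfacet
  facet normal -0.0102 0.8866 0.4625
    outer loop
      vertex 16.264 20.430 0.000
      vertex 5.349 20.304 0.000
      vertex 10.915 10.915 18.123
    endloop
  endfacet
  facet normal -0.7729 0.4345 0.4625
    outer loop
      vertex 5.349 20.304 0.000
      vertex 0.001 10.790 0.000
      vertex 10.915 10.915 18.123
    endloop
  endfacet
  facet normal -0.7627 -0.4520 0.4625
    outer loop
      vertex 0.001 10.790 0.000
      vertex 5.566 1.400 0.000
      vertex 10.915 10.915 18.123
    endloop
  endfacet
  facet normal 0.0102 -0.8866 0.4625
    outer loop
      vertex 5.566 1.400 0.000
      vertex 16.481 1.526 0.000
      vertex 10.915 10.915 18.123
    endloop
  endfacet
  facet normal 0.7729 -0.4345 0.4625
    outer loop
      vertex 16.481 1.526 0.000
      vertex 21.829 11.040 0.000
      vertex 10.915 10.915 18.123
    endloop
  endfacet
endsolid part

The G0 Z moves step by Δz≈2.589 mm. The G1 loops shrink linearly with z, so the solid tapers from its base footprint up to z≈18.1. Closing with a flat bottom cap and the tapered top and triangulating gives 10 facets — a regular 6-sided pyramid, base circumscribed radius ≈ 10.9 mm, apex at z ≈ 18.1 mm.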